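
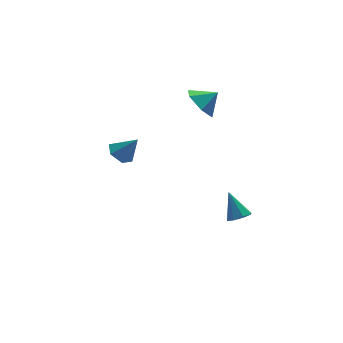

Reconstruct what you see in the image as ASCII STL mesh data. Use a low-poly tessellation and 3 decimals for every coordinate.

solid 
facet normal 0.075 -0.591 -0.803
outer loop
vertex 3.913 -0.678 -3.974
vertex 3.461 -0.279 -4.31
vertex 4.147 -0.287 -4.24
endloop
endfacet
facet normal 0.803 -0.079 0.590
outer loop
vertex 3.913 -0.678 -3.974
vertex 4.147 -0.287 -4.24
vertex 3.339 0.679 -3.01
endloop
endfacet
facet normal 0.075 -0.592 -0.802
outer loop
vertex 4.147 -0.287 -4.24
vertex 3.461 -0.279 -4.31
vertex 3.98 0.109 -4.548
endloop
endfacet
facet normal 0.852 0.494 0.172
outer loop
vertex 4.147 -0.287 -4.24
vertex 3.98 0.109 -4.548
vertex 3.339 0.679 -3.01
endloop
endfacet
facet normal 0.075 -0.592 -0.802
outer loop
vertex 3.98 0.109 -4.548
vertex 3.461 -0.279 -4.31
vertex 3.508 0.277 -4.716
endloop
endfacet
facet normal 0.385 0.906 -0.175
outer loop
vertex 3.98 0.109 -4.548
vertex 3.508 0.277 -4.716
vertex 3.339 0.679 -3.01
endloop
endfacet
facet normal 0.075 -0.592 -0.802
outer loop
vertex 3.508 0.277 -4.716
vertex 3.461 -0.279 -4.31
vertex 3.009 0.119 -4.646
endloop
endfacet
facet normal -0.324 0.913 -0.247
outer loop
vertex 3.508 0.277 -4.716
vertex 3.009 0.119 -4.646
vertex 3.339 0.679 -3.01
endloop
endfacet
facet normal 0.076 -0.592 -0.803
outer loop
vertex 3.009 0.119 -4.646
vertex 3.461 -0.279 -4.31
vertex 2.774 -0.272 -4.38
endloop
endfacet
facet normal -0.858 0.514 -0.003
outer loop
vertex 3.009 0.119 -4.646
vertex 2.774 -0.272 -4.38
vertex 3.339 0.679 -3.01
endloop
endfacet
facet normal 0.076 -0.592 -0.803
outer loop
vertex 2.774 -0.272 -4.38
vertex 3.461 -0.279 -4.31
vertex 2.942 -0.667 -4.073
endloop
endfacet
facet normal -0.907 -0.062 0.417
outer loop
vertex 2.774 -0.272 -4.38
vertex 2.942 -0.667 -4.073
vertex 3.339 0.679 -3.01
endloop
endfacet
facet normal 0.077 -0.592 -0.802
outer loop
vertex 2.942 -0.667 -4.073
vertex 3.461 -0.279 -4.31
vertex 3.413 -0.835 -3.904
endloop
endfacet
facet normal -0.442 -0.472 0.763
outer loop
vertex 2.942 -0.667 -4.073
vertex 3.413 -0.835 -3.904
vertex 3.339 0.679 -3.01
endloop
endfacet
facet normal 0.074 -0.592 -0.802
outer loop
vertex 3.413 -0.835 -3.904
vertex 3.461 -0.279 -4.31
vertex 3.913 -0.678 -3.974
endloop
endfacet
facet normal 0.268 -0.480 0.835
outer loop
vertex 3.413 -0.835 -3.904
vertex 3.913 -0.678 -3.974
vertex 3.339 0.679 -3.01
endloop
endfacet
facet normal -0.509 0.348 -0.787
outer loop
vertex -1.704 1.297 0.716
vertex -2.115 1.751 1.183
vertex -1.459 2.01 0.873
endloop
endfacet
facet normal 0.941 -0.283 -0.185
outer loop
vertex -1.704 1.297 0.716
vertex -1.459 2.01 0.873
vertex -1.405 1.269 2.277
endloop
endfacet
facet normal -0.509 0.347 -0.788
outer loop
vertex -1.459 2.01 0.873
vertex -2.115 1.751 1.183
vertex -1.871 2.464 1.339
endloop
endfacet
facet normal 0.828 0.509 0.237
outer loop
vertex -1.459 2.01 0.873
vertex -1.871 2.464 1.339
vertex -1.405 1.269 2.277
endloop
endfacet
facet normal -0.511 0.347 -0.787
outer loop
vertex -1.871 2.464 1.339
vertex -2.115 1.751 1.183
vertex -2.526 2.205 1.65
endloop
endfacet
facet normal 0.108 0.640 0.761
outer loop
vertex -1.871 2.464 1.339
vertex -2.526 2.205 1.65
vertex -1.405 1.269 2.277
endloop
endfacet
facet normal -0.510 0.348 -0.787
outer loop
vertex -2.526 2.205 1.65
vertex -2.115 1.751 1.183
vertex -2.77 1.492 1.493
endloop
endfacet
facet normal -0.500 -0.019 0.866
outer loop
vertex -2.526 2.205 1.65
vertex -2.77 1.492 1.493
vertex -1.405 1.269 2.277
endloop
endfacet
facet normal -0.510 0.347 -0.787
outer loop
vertex -2.77 1.492 1.493
vertex -2.115 1.751 1.183
vertex -2.359 1.038 1.027
endloop
endfacet
facet normal -0.387 -0.807 0.445
outer loop
vertex -2.77 1.492 1.493
vertex -2.359 1.038 1.027
vertex -1.405 1.269 2.277
endloop
endfacet
facet normal -0.511 0.347 -0.787
outer loop
vertex -2.359 1.038 1.027
vertex -2.115 1.751 1.183
vertex -1.704 1.297 0.716
endloop
endfacet
facet normal 0.333 -0.939 -0.081
outer loop
vertex -2.359 1.038 1.027
vertex -1.704 1.297 0.716
vertex -1.405 1.269 2.277
endloop
endfacet
facet normal -0.780 0.164 -0.604
outer loop
vertex 3.261 2.592 2.004
vertex 2.616 2.513 2.815
vertex 3.012 3.439 2.555
endloop
endfacet
facet normal 0.937 0.336 -0.092
outer loop
vertex 3.261 2.592 2.004
vertex 3.012 3.439 2.555
vertex 3.504 2.327 3.505
endloop
endfacet
facet normal -0.779 0.164 -0.605
outer loop
vertex 3.012 3.439 2.555
vertex 2.616 2.513 2.815
vertex 2.366 3.359 3.366
endloop
endfacet
facet normal 0.547 0.670 0.502
outer loop
vertex 3.012 3.439 2.555
vertex 2.366 3.359 3.366
vertex 3.504 2.327 3.505
endloop
endfacet
facet normal -0.780 0.163 -0.604
outer loop
vertex 2.366 3.359 3.366
vertex 2.616 2.513 2.815
vertex 1.97 2.434 3.627
endloop
endfacet
facet normal 0.093 0.233 0.968
outer loop
vertex 2.366 3.359 3.366
vertex 1.97 2.434 3.627
vertex 3.504 2.327 3.505
endloop
endfacet
facet normal -0.780 0.164 -0.604
outer loop
vertex 1.97 2.434 3.627
vertex 2.616 2.513 2.815
vertex 2.219 1.588 3.076
endloop
endfacet
facet normal 0.029 -0.539 0.842
outer loop
vertex 1.97 2.434 3.627
vertex 2.219 1.588 3.076
vertex 3.504 2.327 3.505
endloop
endfacet
facet normal -0.779 0.164 -0.605
outer loop
vertex 2.219 1.588 3.076
vertex 2.616 2.513 2.815
vertex 2.865 1.667 2.265
endloop
endfacet
facet normal 0.419 -0.873 0.249
outer loop
vertex 2.219 1.588 3.076
vertex 2.865 1.667 2.265
vertex 3.504 2.327 3.505
endloop
endfacet
facet normal -0.780 0.163 -0.604
outer loop
vertex 2.865 1.667 2.265
vertex 2.616 2.513 2.815
vertex 3.261 2.592 2.004
endloop
endfacet
facet normal 0.873 -0.435 -0.218
outer loop
vertex 2.865 1.667 2.265
vertex 3.261 2.592 2.004
vertex 3.504 2.327 3.505
endloop
endfacet

endsolid


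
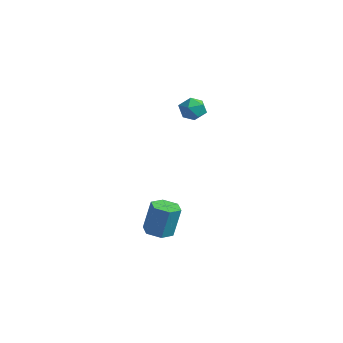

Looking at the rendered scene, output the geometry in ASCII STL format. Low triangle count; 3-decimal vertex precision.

solid 
facet normal -0.446 0.505 0.739
outer loop
vertex -4.073 1.983 4.063
vertex -3.576 1.738 4.53
vertex -3.463 2.359 4.174
endloop
endfacet
facet normal -0.536 0.836 0.115
outer loop
vertex -4.073 1.983 4.063
vertex -3.463 2.359 4.174
vertex -3.725 2.283 3.502
endloop
endfacet
facet normal -0.862 0.384 -0.330
outer loop
vertex -4.073 1.983 4.063
vertex -3.725 2.283 3.502
vertex -4.0 1.615 3.443
endloop
endfacet
facet normal -0.974 -0.227 0.020
outer loop
vertex -4.073 1.983 4.063
vertex -4.0 1.615 3.443
vertex -3.908 1.277 4.078
endloop
endfacet
facet normal -0.716 -0.153 0.682
outer loop
vertex -4.073 1.983 4.063
vertex -3.908 1.277 4.078
vertex -3.576 1.738 4.53
endloop
endfacet
facet normal 0.108 0.982 -0.153
outer loop
vertex -3.725 2.283 3.502
vertex -3.463 2.359 4.174
vertex -3.012 2.223 3.622
endloop
endfacet
facet normal 0.257 0.445 0.858
outer loop
vertex -3.463 2.359 4.174
vertex -3.576 1.738 4.53
vertex -2.92 1.885 4.257
endloop
endfacet
facet normal -0.181 -0.619 0.764
outer loop
vertex -3.576 1.738 4.53
vertex -3.908 1.277 4.078
vertex -3.195 1.217 4.198
endloop
endfacet
facet normal -0.599 -0.740 -0.307
outer loop
vertex -3.908 1.277 4.078
vertex -4.0 1.615 3.443
vertex -3.457 1.141 3.526
endloop
endfacet
facet normal -0.419 0.250 -0.873
outer loop
vertex -4.0 1.615 3.443
vertex -3.725 2.283 3.502
vertex -3.344 1.762 3.17
endloop
endfacet
facet normal 0.974 0.227 -0.020
outer loop
vertex -2.847 1.517 3.637
vertex -3.012 2.223 3.622
vertex -2.92 1.885 4.257
endloop
endfacet
facet normal 0.862 -0.384 0.330
outer loop
vertex -2.847 1.517 3.637
vertex -2.92 1.885 4.257
vertex -3.195 1.217 4.198
endloop
endfacet
facet normal 0.536 -0.836 -0.115
outer loop
vertex -2.847 1.517 3.637
vertex -3.195 1.217 4.198
vertex -3.457 1.141 3.526
endloop
endfacet
facet normal 0.446 -0.505 -0.739
outer loop
vertex -2.847 1.517 3.637
vertex -3.457 1.141 3.526
vertex -3.344 1.762 3.17
endloop
endfacet
facet normal 0.716 0.153 -0.682
outer loop
vertex -2.847 1.517 3.637
vertex -3.344 1.762 3.17
vertex -3.012 2.223 3.622
endloop
endfacet
facet normal 0.599 0.740 0.307
outer loop
vertex -2.92 1.885 4.257
vertex -3.012 2.223 3.622
vertex -3.463 2.359 4.174
endloop
endfacet
facet normal 0.419 -0.250 0.873
outer loop
vertex -3.195 1.217 4.198
vertex -2.92 1.885 4.257
vertex -3.576 1.738 4.53
endloop
endfacet
facet normal -0.108 -0.982 0.153
outer loop
vertex -3.457 1.141 3.526
vertex -3.195 1.217 4.198
vertex -3.908 1.277 4.078
endloop
endfacet
facet normal -0.257 -0.445 -0.858
outer loop
vertex -3.344 1.762 3.17
vertex -3.457 1.141 3.526
vertex -4.0 1.615 3.443
endloop
endfacet
facet normal 0.181 0.619 -0.764
outer loop
vertex -3.012 2.223 3.622
vertex -3.344 1.762 3.17
vertex -3.725 2.283 3.502
endloop
endfacet
facet normal -0.117 -0.192 -0.974
outer loop
vertex -2.252 -1.309 -2.941
vertex -2.888 -0.93 -2.939
vertex -2.251 -0.583 -3.084
endloop
endfacet
facet normal 0.993 -0.024 -0.116
outer loop
vertex -2.252 -1.309 -2.941
vertex -2.251 -0.583 -3.084
vertex -2.056 -0.989 -1.324
endloop
endfacet
facet normal 0.993 -0.024 -0.116
outer loop
vertex -2.056 -0.989 -1.324
vertex -2.251 -0.583 -3.084
vertex -2.055 -0.263 -1.467
endloop
endfacet
facet normal 0.119 0.192 0.974
outer loop
vertex -2.056 -0.989 -1.324
vertex -2.055 -0.263 -1.467
vertex -2.692 -0.61 -1.321
endloop
endfacet
facet normal -0.117 -0.192 -0.974
outer loop
vertex -2.251 -0.583 -3.084
vertex -2.888 -0.93 -2.939
vertex -2.887 -0.204 -3.082
endloop
endfacet
facet normal 0.498 0.837 -0.226
outer loop
vertex -2.251 -0.583 -3.084
vertex -2.887 -0.204 -3.082
vertex -2.055 -0.263 -1.467
endloop
endfacet
facet normal 0.498 0.837 -0.226
outer loop
vertex -2.055 -0.263 -1.467
vertex -2.887 -0.204 -3.082
vertex -2.691 0.116 -1.465
endloop
endfacet
facet normal 0.118 0.193 0.974
outer loop
vertex -2.055 -0.263 -1.467
vertex -2.691 0.116 -1.465
vertex -2.692 -0.61 -1.321
endloop
endfacet
facet normal -0.119 -0.192 -0.974
outer loop
vertex -2.887 -0.204 -3.082
vertex -2.888 -0.93 -2.939
vertex -3.524 -0.551 -2.936
endloop
endfacet
facet normal -0.495 0.862 -0.111
outer loop
vertex -2.887 -0.204 -3.082
vertex -3.524 -0.551 -2.936
vertex -2.691 0.116 -1.465
endloop
endfacet
facet normal -0.495 0.862 -0.111
outer loop
vertex -2.691 0.116 -1.465
vertex -3.524 -0.551 -2.936
vertex -3.328 -0.231 -1.319
endloop
endfacet
facet normal 0.118 0.193 0.974
outer loop
vertex -2.691 0.116 -1.465
vertex -3.328 -0.231 -1.319
vertex -2.692 -0.61 -1.321
endloop
endfacet
facet normal -0.119 -0.192 -0.974
outer loop
vertex -3.524 -0.551 -2.936
vertex -2.888 -0.93 -2.939
vertex -3.525 -1.277 -2.793
endloop
endfacet
facet normal -0.993 0.024 0.116
outer loop
vertex -3.524 -0.551 -2.936
vertex -3.525 -1.277 -2.793
vertex -3.328 -0.231 -1.319
endloop
endfacet
facet normal -0.993 0.024 0.116
outer loop
vertex -3.328 -0.231 -1.319
vertex -3.525 -1.277 -2.793
vertex -3.329 -0.957 -1.176
endloop
endfacet
facet normal 0.117 0.192 0.974
outer loop
vertex -3.328 -0.231 -1.319
vertex -3.329 -0.957 -1.176
vertex -2.692 -0.61 -1.321
endloop
endfacet
facet normal -0.118 -0.193 -0.974
outer loop
vertex -3.525 -1.277 -2.793
vertex -2.888 -0.93 -2.939
vertex -2.889 -1.656 -2.795
endloop
endfacet
facet normal -0.498 -0.837 0.226
outer loop
vertex -3.525 -1.277 -2.793
vertex -2.889 -1.656 -2.795
vertex -3.329 -0.957 -1.176
endloop
endfacet
facet normal -0.498 -0.837 0.226
outer loop
vertex -3.329 -0.957 -1.176
vertex -2.889 -1.656 -2.795
vertex -2.693 -1.336 -1.178
endloop
endfacet
facet normal 0.117 0.192 0.974
outer loop
vertex -3.329 -0.957 -1.176
vertex -2.693 -1.336 -1.178
vertex -2.692 -0.61 -1.321
endloop
endfacet
facet normal -0.118 -0.193 -0.974
outer loop
vertex -2.889 -1.656 -2.795
vertex -2.888 -0.93 -2.939
vertex -2.252 -1.309 -2.941
endloop
endfacet
facet normal 0.495 -0.862 0.111
outer loop
vertex -2.889 -1.656 -2.795
vertex -2.252 -1.309 -2.941
vertex -2.693 -1.336 -1.178
endloop
endfacet
facet normal 0.495 -0.862 0.111
outer loop
vertex -2.693 -1.336 -1.178
vertex -2.252 -1.309 -2.941
vertex -2.056 -0.989 -1.324
endloop
endfacet
facet normal 0.119 0.192 0.974
outer loop
vertex -2.693 -1.336 -1.178
vertex -2.056 -0.989 -1.324
vertex -2.692 -0.61 -1.321
endloop
endfacet

endsolid


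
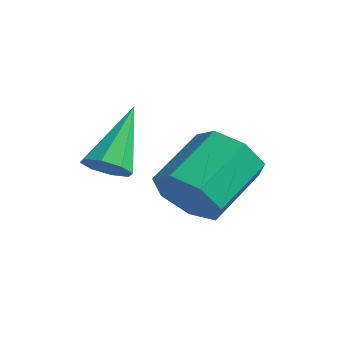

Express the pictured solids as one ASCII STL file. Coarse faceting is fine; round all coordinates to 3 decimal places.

solid 
facet normal 0.158 -0.856 -0.491
outer loop
vertex 2.82 -2.647 -0.021
vertex 2.475 -3.036 0.546
vertex 2.16 -2.731 -0.087
endloop
endfacet
facet normal 0.023 0.501 -0.865
outer loop
vertex 2.82 -2.647 -0.021
vertex 2.16 -2.731 -0.087
vertex 2.591 -1.414 0.687
endloop
endfacet
facet normal 0.023 0.501 -0.865
outer loop
vertex 2.591 -1.414 0.687
vertex 2.16 -2.731 -0.087
vertex 1.931 -1.498 0.621
endloop
endfacet
facet normal -0.158 0.856 0.492
outer loop
vertex 2.591 -1.414 0.687
vertex 1.931 -1.498 0.621
vertex 2.245 -1.804 1.254
endloop
endfacet
facet normal 0.160 -0.856 -0.492
outer loop
vertex 2.16 -2.731 -0.087
vertex 2.475 -3.036 0.546
vertex 1.737 -3.046 0.324
endloop
endfacet
facet normal -0.758 0.213 -0.617
outer loop
vertex 2.16 -2.731 -0.087
vertex 1.737 -3.046 0.324
vertex 1.931 -1.498 0.621
endloop
endfacet
facet normal -0.758 0.213 -0.617
outer loop
vertex 1.931 -1.498 0.621
vertex 1.737 -3.046 0.324
vertex 1.508 -1.813 1.032
endloop
endfacet
facet normal -0.159 0.856 0.492
outer loop
vertex 1.931 -1.498 0.621
vertex 1.508 -1.813 1.032
vertex 2.245 -1.804 1.254
endloop
endfacet
facet normal 0.159 -0.856 -0.491
outer loop
vertex 1.737 -3.046 0.324
vertex 2.475 -3.036 0.546
vertex 1.87 -3.353 0.902
endloop
endfacet
facet normal -0.967 -0.236 0.097
outer loop
vertex 1.737 -3.046 0.324
vertex 1.87 -3.353 0.902
vertex 1.508 -1.813 1.032
endloop
endfacet
facet normal -0.967 -0.235 0.096
outer loop
vertex 1.508 -1.813 1.032
vertex 1.87 -3.353 0.902
vertex 1.64 -2.12 1.61
endloop
endfacet
facet normal -0.158 0.857 0.491
outer loop
vertex 1.508 -1.813 1.032
vertex 1.64 -2.12 1.61
vertex 2.245 -1.804 1.254
endloop
endfacet
facet normal 0.159 -0.856 -0.492
outer loop
vertex 1.87 -3.353 0.902
vertex 2.475 -3.036 0.546
vertex 2.457 -3.422 1.212
endloop
endfacet
facet normal -0.448 -0.507 0.736
outer loop
vertex 1.87 -3.353 0.902
vertex 2.457 -3.422 1.212
vertex 1.64 -2.12 1.61
endloop
endfacet
facet normal -0.448 -0.506 0.737
outer loop
vertex 1.64 -2.12 1.61
vertex 2.457 -3.422 1.212
vertex 2.228 -2.189 1.92
endloop
endfacet
facet normal -0.158 0.857 0.491
outer loop
vertex 1.64 -2.12 1.61
vertex 2.228 -2.189 1.92
vertex 2.245 -1.804 1.254
endloop
endfacet
facet normal 0.158 -0.856 -0.492
outer loop
vertex 2.457 -3.422 1.212
vertex 2.475 -3.036 0.546
vertex 3.058 -3.201 1.021
endloop
endfacet
facet normal 0.407 -0.397 0.823
outer loop
vertex 2.457 -3.422 1.212
vertex 3.058 -3.201 1.021
vertex 2.228 -2.189 1.92
endloop
endfacet
facet normal 0.407 -0.397 0.823
outer loop
vertex 2.228 -2.189 1.92
vertex 3.058 -3.201 1.021
vertex 2.829 -1.968 1.729
endloop
endfacet
facet normal -0.159 0.857 0.491
outer loop
vertex 2.228 -2.189 1.92
vertex 2.829 -1.968 1.729
vertex 2.245 -1.804 1.254
endloop
endfacet
facet normal 0.159 -0.856 -0.493
outer loop
vertex 3.058 -3.201 1.021
vertex 2.475 -3.036 0.546
vertex 3.219 -2.855 0.472
endloop
endfacet
facet normal 0.957 0.012 0.288
outer loop
vertex 3.058 -3.201 1.021
vertex 3.219 -2.855 0.472
vertex 2.829 -1.968 1.729
endloop
endfacet
facet normal 0.957 0.012 0.288
outer loop
vertex 2.829 -1.968 1.729
vertex 3.219 -2.855 0.472
vertex 2.99 -1.623 1.18
endloop
endfacet
facet normal -0.159 0.856 0.491
outer loop
vertex 2.829 -1.968 1.729
vertex 2.99 -1.623 1.18
vertex 2.245 -1.804 1.254
endloop
endfacet
facet normal 0.160 -0.857 -0.491
outer loop
vertex 3.219 -2.855 0.472
vertex 2.475 -3.036 0.546
vertex 2.82 -2.647 -0.021
endloop
endfacet
facet normal 0.786 0.412 -0.462
outer loop
vertex 3.219 -2.855 0.472
vertex 2.82 -2.647 -0.021
vertex 2.99 -1.623 1.18
endloop
endfacet
facet normal 0.786 0.411 -0.462
outer loop
vertex 2.99 -1.623 1.18
vertex 2.82 -2.647 -0.021
vertex 2.591 -1.414 0.687
endloop
endfacet
facet normal -0.159 0.856 0.492
outer loop
vertex 2.99 -1.623 1.18
vertex 2.591 -1.414 0.687
vertex 2.245 -1.804 1.254
endloop
endfacet
facet normal 0.289 -0.628 -0.723
outer loop
vertex 1.059 -3.172 0.688
vertex 0.617 -3.456 0.758
vertex 0.754 -3.043 0.454
endloop
endfacet
facet normal 0.485 0.860 -0.158
outer loop
vertex 1.059 -3.172 0.688
vertex 0.754 -3.043 0.454
vertex 0.143 -2.424 1.942
endloop
endfacet
facet normal 0.289 -0.628 -0.723
outer loop
vertex 0.754 -3.043 0.454
vertex 0.617 -3.456 0.758
vertex 0.369 -3.156 0.398
endloop
endfacet
facet normal -0.192 0.875 -0.443
outer loop
vertex 0.754 -3.043 0.454
vertex 0.369 -3.156 0.398
vertex 0.143 -2.424 1.942
endloop
endfacet
facet normal 0.288 -0.629 -0.722
outer loop
vertex 0.369 -3.156 0.398
vertex 0.617 -3.456 0.758
vertex 0.129 -3.444 0.553
endloop
endfacet
facet normal -0.804 0.483 -0.347
outer loop
vertex 0.369 -3.156 0.398
vertex 0.129 -3.444 0.553
vertex 0.143 -2.424 1.942
endloop
endfacet
facet normal 0.288 -0.629 -0.722
outer loop
vertex 0.129 -3.444 0.553
vertex 0.617 -3.456 0.758
vertex 0.175 -3.739 0.828
endloop
endfacet
facet normal -0.994 -0.086 0.073
outer loop
vertex 0.129 -3.444 0.553
vertex 0.175 -3.739 0.828
vertex 0.143 -2.424 1.942
endloop
endfacet
facet normal 0.288 -0.629 -0.722
outer loop
vertex 0.175 -3.739 0.828
vertex 0.617 -3.456 0.758
vertex 0.48 -3.868 1.062
endloop
endfacet
facet normal -0.650 -0.500 0.572
outer loop
vertex 0.175 -3.739 0.828
vertex 0.48 -3.868 1.062
vertex 0.143 -2.424 1.942
endloop
endfacet
facet normal 0.289 -0.629 -0.722
outer loop
vertex 0.48 -3.868 1.062
vertex 0.617 -3.456 0.758
vertex 0.866 -3.755 1.118
endloop
endfacet
facet normal 0.027 -0.516 0.856
outer loop
vertex 0.48 -3.868 1.062
vertex 0.866 -3.755 1.118
vertex 0.143 -2.424 1.942
endloop
endfacet
facet normal 0.289 -0.629 -0.722
outer loop
vertex 0.866 -3.755 1.118
vertex 0.617 -3.456 0.758
vertex 1.106 -3.467 0.963
endloop
endfacet
facet normal 0.639 -0.123 0.760
outer loop
vertex 0.866 -3.755 1.118
vertex 1.106 -3.467 0.963
vertex 0.143 -2.424 1.942
endloop
endfacet
facet normal 0.289 -0.628 -0.723
outer loop
vertex 1.106 -3.467 0.963
vertex 0.617 -3.456 0.758
vertex 1.059 -3.172 0.688
endloop
endfacet
facet normal 0.828 0.447 0.338
outer loop
vertex 1.106 -3.467 0.963
vertex 1.059 -3.172 0.688
vertex 0.143 -2.424 1.942
endloop
endfacet

endsolid


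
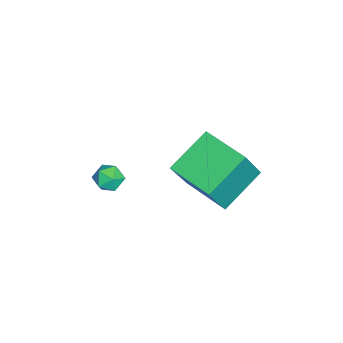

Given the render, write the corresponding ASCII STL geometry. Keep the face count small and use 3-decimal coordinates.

solid 
facet normal -0.525 0.758 0.388
outer loop
vertex 1.082 -0.661 3.169
vertex 1.434 -0.697 3.716
vertex 1.629 -0.312 3.227
endloop
endfacet
facet normal -0.484 0.813 -0.323
outer loop
vertex 1.082 -0.661 3.169
vertex 1.629 -0.312 3.227
vertex 1.495 -0.615 2.666
endloop
endfacet
facet normal -0.763 0.222 -0.607
outer loop
vertex 1.082 -0.661 3.169
vertex 1.495 -0.615 2.666
vertex 1.216 -1.187 2.808
endloop
endfacet
facet normal -0.977 -0.199 -0.073
outer loop
vertex 1.082 -0.661 3.169
vertex 1.216 -1.187 2.808
vertex 1.178 -1.237 3.457
endloop
endfacet
facet normal -0.829 0.133 0.543
outer loop
vertex 1.082 -0.661 3.169
vertex 1.178 -1.237 3.457
vertex 1.434 -0.697 3.716
endloop
endfacet
facet normal 0.207 0.839 -0.503
outer loop
vertex 1.495 -0.615 2.666
vertex 1.629 -0.312 3.227
vertex 2.102 -0.623 2.903
endloop
endfacet
facet normal 0.140 0.750 0.646
outer loop
vertex 1.629 -0.312 3.227
vertex 1.434 -0.697 3.716
vertex 2.064 -0.673 3.552
endloop
endfacet
facet normal -0.354 -0.263 0.898
outer loop
vertex 1.434 -0.697 3.716
vertex 1.178 -1.237 3.457
vertex 1.785 -1.245 3.694
endloop
endfacet
facet normal -0.592 -0.800 -0.096
outer loop
vertex 1.178 -1.237 3.457
vertex 1.216 -1.187 2.808
vertex 1.651 -1.548 3.133
endloop
endfacet
facet normal -0.246 -0.119 -0.962
outer loop
vertex 1.216 -1.187 2.808
vertex 1.495 -0.615 2.666
vertex 1.846 -1.163 2.644
endloop
endfacet
facet normal 0.977 0.199 0.073
outer loop
vertex 2.198 -1.199 3.191
vertex 2.102 -0.623 2.903
vertex 2.064 -0.673 3.552
endloop
endfacet
facet normal 0.763 -0.222 0.607
outer loop
vertex 2.198 -1.199 3.191
vertex 2.064 -0.673 3.552
vertex 1.785 -1.245 3.694
endloop
endfacet
facet normal 0.484 -0.813 0.323
outer loop
vertex 2.198 -1.199 3.191
vertex 1.785 -1.245 3.694
vertex 1.651 -1.548 3.133
endloop
endfacet
facet normal 0.525 -0.758 -0.388
outer loop
vertex 2.198 -1.199 3.191
vertex 1.651 -1.548 3.133
vertex 1.846 -1.163 2.644
endloop
endfacet
facet normal 0.829 -0.133 -0.543
outer loop
vertex 2.198 -1.199 3.191
vertex 1.846 -1.163 2.644
vertex 2.102 -0.623 2.903
endloop
endfacet
facet normal 0.592 0.800 0.096
outer loop
vertex 2.064 -0.673 3.552
vertex 2.102 -0.623 2.903
vertex 1.629 -0.312 3.227
endloop
endfacet
facet normal 0.246 0.119 0.962
outer loop
vertex 1.785 -1.245 3.694
vertex 2.064 -0.673 3.552
vertex 1.434 -0.697 3.716
endloop
endfacet
facet normal -0.207 -0.839 0.503
outer loop
vertex 1.651 -1.548 3.133
vertex 1.785 -1.245 3.694
vertex 1.178 -1.237 3.457
endloop
endfacet
facet normal -0.140 -0.750 -0.646
outer loop
vertex 1.846 -1.163 2.644
vertex 1.651 -1.548 3.133
vertex 1.216 -1.187 2.808
endloop
endfacet
facet normal 0.354 0.263 -0.898
outer loop
vertex 2.102 -0.623 2.903
vertex 1.846 -1.163 2.644
vertex 1.495 -0.615 2.666
endloop
endfacet
facet normal -0.439 0.239 -0.866
outer loop
vertex -0.494 2.945 3.458
vertex 0.677 4.508 3.296
vertex 0.867 1.82 2.457
endloop
endfacet
facet normal -0.598 -0.797 0.083
outer loop
vertex 1.763 1.332 4.224
vertex -0.494 2.945 3.458
vertex 0.867 1.82 2.457
endloop
endfacet
facet normal -0.439 0.239 -0.866
outer loop
vertex 0.867 1.82 2.457
vertex 0.677 4.508 3.296
vertex 2.039 3.384 2.295
endloop
endfacet
facet normal 0.671 -0.554 -0.493
outer loop
vertex 2.039 3.384 2.295
vertex 1.763 1.332 4.224
vertex 0.867 1.82 2.457
endloop
endfacet
facet normal -0.671 0.554 0.493
outer loop
vertex -0.494 2.945 3.458
vertex 1.573 4.02 5.063
vertex 0.677 4.508 3.296
endloop
endfacet
facet normal -0.598 -0.797 0.082
outer loop
vertex 0.401 2.456 5.225
vertex -0.494 2.945 3.458
vertex 1.763 1.332 4.224
endloop
endfacet
facet normal -0.671 0.554 0.493
outer loop
vertex 0.401 2.456 5.225
vertex 1.573 4.02 5.063
vertex -0.494 2.945 3.458
endloop
endfacet
facet normal 0.597 0.798 -0.083
outer loop
vertex 0.677 4.508 3.296
vertex 1.573 4.02 5.063
vertex 2.039 3.384 2.295
endloop
endfacet
facet normal 0.671 -0.554 -0.493
outer loop
vertex 2.934 2.895 4.062
vertex 1.763 1.332 4.224
vertex 2.039 3.384 2.295
endloop
endfacet
facet normal 0.598 0.797 -0.082
outer loop
vertex 2.039 3.384 2.295
vertex 1.573 4.02 5.063
vertex 2.934 2.895 4.062
endloop
endfacet
facet normal 0.439 -0.239 0.866
outer loop
vertex 2.934 2.895 4.062
vertex 0.401 2.456 5.225
vertex 1.763 1.332 4.224
endloop
endfacet
facet normal 0.439 -0.239 0.866
outer loop
vertex 1.573 4.02 5.063
vertex 0.401 2.456 5.225
vertex 2.934 2.895 4.062
endloop
endfacet

endsolid


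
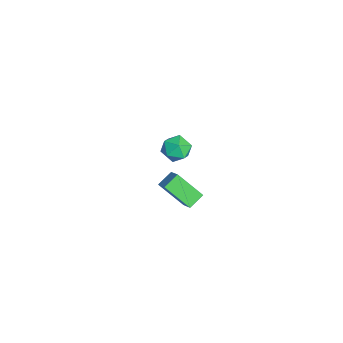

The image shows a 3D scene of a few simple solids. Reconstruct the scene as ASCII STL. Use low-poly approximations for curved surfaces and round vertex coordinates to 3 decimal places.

solid 
facet normal -0.471 -0.858 0.205
outer loop
vertex -4.828 -1.533 -0.867
vertex -4.11 -2.023 -1.267
vertex -4.085 -1.814 -0.333
endloop
endfacet
facet normal -0.630 -0.358 0.689
outer loop
vertex -4.828 -1.533 -0.867
vertex -4.085 -1.814 -0.333
vertex -4.454 -0.939 -0.216
endloop
endfacet
facet normal -0.917 0.198 0.346
outer loop
vertex -4.828 -1.533 -0.867
vertex -4.454 -0.939 -0.216
vertex -4.707 -0.607 -1.077
endloop
endfacet
facet normal -0.935 0.043 -0.351
outer loop
vertex -4.828 -1.533 -0.867
vertex -4.707 -0.607 -1.077
vertex -4.494 -1.277 -1.726
endloop
endfacet
facet normal -0.660 -0.610 -0.438
outer loop
vertex -4.828 -1.533 -0.867
vertex -4.494 -1.277 -1.726
vertex -4.11 -2.023 -1.267
endloop
endfacet
facet normal -0.021 -0.141 0.990
outer loop
vertex -4.454 -0.939 -0.216
vertex -4.085 -1.814 -0.333
vertex -3.506 -1.063 -0.214
endloop
endfacet
facet normal 0.235 -0.950 0.206
outer loop
vertex -4.085 -1.814 -0.333
vertex -4.11 -2.023 -1.267
vertex -3.293 -1.733 -0.863
endloop
endfacet
facet normal -0.070 -0.549 -0.833
outer loop
vertex -4.11 -2.023 -1.267
vertex -4.494 -1.277 -1.726
vertex -3.546 -1.401 -1.724
endloop
endfacet
facet normal -0.515 0.506 -0.692
outer loop
vertex -4.494 -1.277 -1.726
vertex -4.707 -0.607 -1.077
vertex -3.915 -0.526 -1.607
endloop
endfacet
facet normal -0.485 0.759 0.435
outer loop
vertex -4.707 -0.607 -1.077
vertex -4.454 -0.939 -0.216
vertex -3.89 -0.317 -0.673
endloop
endfacet
facet normal 0.935 -0.043 0.351
outer loop
vertex -3.172 -0.807 -1.073
vertex -3.506 -1.063 -0.214
vertex -3.293 -1.733 -0.863
endloop
endfacet
facet normal 0.917 -0.198 -0.346
outer loop
vertex -3.172 -0.807 -1.073
vertex -3.293 -1.733 -0.863
vertex -3.546 -1.401 -1.724
endloop
endfacet
facet normal 0.630 0.358 -0.689
outer loop
vertex -3.172 -0.807 -1.073
vertex -3.546 -1.401 -1.724
vertex -3.915 -0.526 -1.607
endloop
endfacet
facet normal 0.471 0.858 -0.205
outer loop
vertex -3.172 -0.807 -1.073
vertex -3.915 -0.526 -1.607
vertex -3.89 -0.317 -0.673
endloop
endfacet
facet normal 0.660 0.610 0.438
outer loop
vertex -3.172 -0.807 -1.073
vertex -3.89 -0.317 -0.673
vertex -3.506 -1.063 -0.214
endloop
endfacet
facet normal 0.515 -0.506 0.692
outer loop
vertex -3.293 -1.733 -0.863
vertex -3.506 -1.063 -0.214
vertex -4.085 -1.814 -0.333
endloop
endfacet
facet normal 0.485 -0.759 -0.435
outer loop
vertex -3.546 -1.401 -1.724
vertex -3.293 -1.733 -0.863
vertex -4.11 -2.023 -1.267
endloop
endfacet
facet normal 0.021 0.141 -0.990
outer loop
vertex -3.915 -0.526 -1.607
vertex -3.546 -1.401 -1.724
vertex -4.494 -1.277 -1.726
endloop
endfacet
facet normal -0.235 0.950 -0.206
outer loop
vertex -3.89 -0.317 -0.673
vertex -3.915 -0.526 -1.607
vertex -4.707 -0.607 -1.077
endloop
endfacet
facet normal 0.070 0.549 0.833
outer loop
vertex -3.506 -1.063 -0.214
vertex -3.89 -0.317 -0.673
vertex -4.454 -0.939 -0.216
endloop
endfacet
facet normal -0.784 -0.236 -0.575
outer loop
vertex 2.043 -1.954 3.024
vertex 2.607 -0.711 1.745
vertex 2.586 -2.663 2.574
endloop
endfacet
facet normal -0.302 -0.665 0.683
outer loop
vertex 3.433 -2.409 3.195
vertex 2.043 -1.954 3.024
vertex 2.586 -2.663 2.574
endloop
endfacet
facet normal -0.784 -0.236 -0.574
outer loop
vertex 2.586 -2.663 2.574
vertex 2.607 -0.711 1.745
vertex 3.15 -1.421 1.295
endloop
endfacet
facet normal 0.543 -0.710 -0.450
outer loop
vertex 3.15 -1.421 1.295
vertex 3.433 -2.409 3.195
vertex 2.586 -2.663 2.574
endloop
endfacet
facet normal -0.543 0.709 0.450
outer loop
vertex 2.043 -1.954 3.024
vertex 3.454 -0.457 2.366
vertex 2.607 -0.711 1.745
endloop
endfacet
facet normal -0.302 -0.664 0.684
outer loop
vertex 2.89 -1.699 3.645
vertex 2.043 -1.954 3.024
vertex 3.433 -2.409 3.195
endloop
endfacet
facet normal -0.543 0.709 0.449
outer loop
vertex 2.89 -1.699 3.645
vertex 3.454 -0.457 2.366
vertex 2.043 -1.954 3.024
endloop
endfacet
facet normal 0.302 0.664 -0.684
outer loop
vertex 2.607 -0.711 1.745
vertex 3.454 -0.457 2.366
vertex 3.15 -1.421 1.295
endloop
endfacet
facet normal 0.543 -0.709 -0.450
outer loop
vertex 3.997 -1.166 1.916
vertex 3.433 -2.409 3.195
vertex 3.15 -1.421 1.295
endloop
endfacet
facet normal 0.301 0.665 -0.684
outer loop
vertex 3.15 -1.421 1.295
vertex 3.454 -0.457 2.366
vertex 3.997 -1.166 1.916
endloop
endfacet
facet normal 0.784 0.235 0.574
outer loop
vertex 3.997 -1.166 1.916
vertex 2.89 -1.699 3.645
vertex 3.433 -2.409 3.195
endloop
endfacet
facet normal 0.784 0.236 0.575
outer loop
vertex 3.454 -0.457 2.366
vertex 2.89 -1.699 3.645
vertex 3.997 -1.166 1.916
endloop
endfacet

endsolid


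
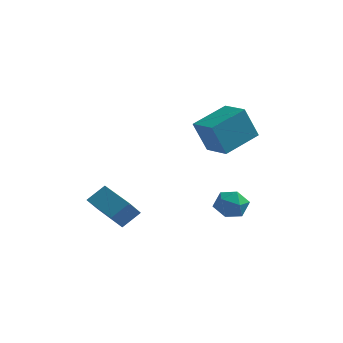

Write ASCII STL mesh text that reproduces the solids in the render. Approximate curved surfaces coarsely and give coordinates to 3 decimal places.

solid 
facet normal -0.276 -0.188 0.943
outer loop
vertex 2.175 1.554 -0.785
vertex 2.593 0.695 -0.834
vertex 3.094 1.453 -0.536
endloop
endfacet
facet normal -0.172 0.511 0.842
outer loop
vertex 2.175 1.554 -0.785
vertex 3.094 1.453 -0.536
vertex 2.818 2.211 -1.052
endloop
endfacet
facet normal -0.609 0.726 0.320
outer loop
vertex 2.175 1.554 -0.785
vertex 2.818 2.211 -1.052
vertex 2.147 1.92 -1.668
endloop
endfacet
facet normal -0.982 0.161 0.098
outer loop
vertex 2.175 1.554 -0.785
vertex 2.147 1.92 -1.668
vertex 2.007 0.983 -1.534
endloop
endfacet
facet normal -0.776 -0.405 0.483
outer loop
vertex 2.175 1.554 -0.785
vertex 2.007 0.983 -1.534
vertex 2.593 0.695 -0.834
endloop
endfacet
facet normal 0.500 0.604 0.621
outer loop
vertex 2.818 2.211 -1.052
vertex 3.094 1.453 -0.536
vertex 3.633 1.757 -1.266
endloop
endfacet
facet normal 0.332 -0.527 0.782
outer loop
vertex 3.094 1.453 -0.536
vertex 2.593 0.695 -0.834
vertex 3.493 0.82 -1.132
endloop
endfacet
facet normal -0.478 -0.877 0.039
outer loop
vertex 2.593 0.695 -0.834
vertex 2.007 0.983 -1.534
vertex 2.822 0.529 -1.748
endloop
endfacet
facet normal -0.811 0.038 -0.583
outer loop
vertex 2.007 0.983 -1.534
vertex 2.147 1.92 -1.668
vertex 2.546 1.287 -2.264
endloop
endfacet
facet normal -0.207 0.952 -0.225
outer loop
vertex 2.147 1.92 -1.668
vertex 2.818 2.211 -1.052
vertex 3.047 2.045 -1.966
endloop
endfacet
facet normal 0.982 -0.161 -0.098
outer loop
vertex 3.465 1.186 -2.015
vertex 3.633 1.757 -1.266
vertex 3.493 0.82 -1.132
endloop
endfacet
facet normal 0.609 -0.726 -0.320
outer loop
vertex 3.465 1.186 -2.015
vertex 3.493 0.82 -1.132
vertex 2.822 0.529 -1.748
endloop
endfacet
facet normal 0.172 -0.511 -0.842
outer loop
vertex 3.465 1.186 -2.015
vertex 2.822 0.529 -1.748
vertex 2.546 1.287 -2.264
endloop
endfacet
facet normal 0.276 0.188 -0.943
outer loop
vertex 3.465 1.186 -2.015
vertex 2.546 1.287 -2.264
vertex 3.047 2.045 -1.966
endloop
endfacet
facet normal 0.776 0.405 -0.483
outer loop
vertex 3.465 1.186 -2.015
vertex 3.047 2.045 -1.966
vertex 3.633 1.757 -1.266
endloop
endfacet
facet normal 0.811 -0.038 0.583
outer loop
vertex 3.493 0.82 -1.132
vertex 3.633 1.757 -1.266
vertex 3.094 1.453 -0.536
endloop
endfacet
facet normal 0.207 -0.952 0.225
outer loop
vertex 2.822 0.529 -1.748
vertex 3.493 0.82 -1.132
vertex 2.593 0.695 -0.834
endloop
endfacet
facet normal -0.500 -0.604 -0.621
outer loop
vertex 2.546 1.287 -2.264
vertex 2.822 0.529 -1.748
vertex 2.007 0.983 -1.534
endloop
endfacet
facet normal -0.332 0.527 -0.782
outer loop
vertex 3.047 2.045 -1.966
vertex 2.546 1.287 -2.264
vertex 2.147 1.92 -1.668
endloop
endfacet
facet normal 0.478 0.877 -0.039
outer loop
vertex 3.633 1.757 -1.266
vertex 3.047 2.045 -1.966
vertex 2.818 2.211 -1.052
endloop
endfacet
facet normal -0.841 0.505 0.194
outer loop
vertex -2.463 -1.67 0.117
vertex -2.233 -0.957 -0.742
vertex -3.081 -2.401 -0.656
endloop
endfacet
facet normal -0.203 -0.626 0.753
outer loop
vertex -1.247 -3.503 -1.078
vertex -2.463 -1.67 0.117
vertex -3.081 -2.401 -0.656
endloop
endfacet
facet normal -0.841 0.505 0.193
outer loop
vertex -3.081 -2.401 -0.656
vertex -2.233 -0.957 -0.742
vertex -2.85 -1.688 -1.515
endloop
endfacet
facet normal -0.502 -0.594 -0.628
outer loop
vertex -2.85 -1.688 -1.515
vertex -1.247 -3.503 -1.078
vertex -3.081 -2.401 -0.656
endloop
endfacet
facet normal 0.502 0.595 0.628
outer loop
vertex -2.463 -1.67 0.117
vertex -0.399 -2.059 -1.164
vertex -2.233 -0.957 -0.742
endloop
endfacet
facet normal -0.203 -0.626 0.753
outer loop
vertex -0.63 -2.772 -0.305
vertex -2.463 -1.67 0.117
vertex -1.247 -3.503 -1.078
endloop
endfacet
facet normal 0.502 0.594 0.628
outer loop
vertex -0.63 -2.772 -0.305
vertex -0.399 -2.059 -1.164
vertex -2.463 -1.67 0.117
endloop
endfacet
facet normal 0.203 0.626 -0.753
outer loop
vertex -2.233 -0.957 -0.742
vertex -0.399 -2.059 -1.164
vertex -2.85 -1.688 -1.515
endloop
endfacet
facet normal -0.502 -0.595 -0.628
outer loop
vertex -1.017 -2.79 -1.937
vertex -1.247 -3.503 -1.078
vertex -2.85 -1.688 -1.515
endloop
endfacet
facet normal 0.203 0.625 -0.753
outer loop
vertex -2.85 -1.688 -1.515
vertex -0.399 -2.059 -1.164
vertex -1.017 -2.79 -1.937
endloop
endfacet
facet normal 0.841 -0.505 -0.194
outer loop
vertex -1.017 -2.79 -1.937
vertex -0.63 -2.772 -0.305
vertex -1.247 -3.503 -1.078
endloop
endfacet
facet normal 0.841 -0.506 -0.194
outer loop
vertex -0.399 -2.059 -1.164
vertex -0.63 -2.772 -0.305
vertex -1.017 -2.79 -1.937
endloop
endfacet
facet normal -0.850 0.508 -0.135
outer loop
vertex 0.382 2.288 3.278
vertex 1.346 4.107 4.054
vertex 0.95 2.757 1.472
endloop
endfacet
facet normal -0.438 -0.827 -0.353
outer loop
vertex 2.294 1.953 1.686
vertex 0.382 2.288 3.278
vertex 0.95 2.757 1.472
endloop
endfacet
facet normal -0.850 0.508 -0.135
outer loop
vertex 0.95 2.757 1.472
vertex 1.346 4.107 4.054
vertex 1.914 4.576 2.248
endloop
endfacet
facet normal 0.291 0.241 -0.926
outer loop
vertex 1.914 4.576 2.248
vertex 2.294 1.953 1.686
vertex 0.95 2.757 1.472
endloop
endfacet
facet normal -0.291 -0.241 0.926
outer loop
vertex 0.382 2.288 3.278
vertex 2.69 3.303 4.268
vertex 1.346 4.107 4.054
endloop
endfacet
facet normal -0.438 -0.827 -0.353
outer loop
vertex 1.726 1.484 3.492
vertex 0.382 2.288 3.278
vertex 2.294 1.953 1.686
endloop
endfacet
facet normal -0.291 -0.241 0.926
outer loop
vertex 1.726 1.484 3.492
vertex 2.69 3.303 4.268
vertex 0.382 2.288 3.278
endloop
endfacet
facet normal 0.438 0.827 0.353
outer loop
vertex 1.346 4.107 4.054
vertex 2.69 3.303 4.268
vertex 1.914 4.576 2.248
endloop
endfacet
facet normal 0.291 0.241 -0.926
outer loop
vertex 3.258 3.772 2.462
vertex 2.294 1.953 1.686
vertex 1.914 4.576 2.248
endloop
endfacet
facet normal 0.438 0.827 0.353
outer loop
vertex 1.914 4.576 2.248
vertex 2.69 3.303 4.268
vertex 3.258 3.772 2.462
endloop
endfacet
facet normal 0.850 -0.508 0.135
outer loop
vertex 3.258 3.772 2.462
vertex 1.726 1.484 3.492
vertex 2.294 1.953 1.686
endloop
endfacet
facet normal 0.850 -0.508 0.135
outer loop
vertex 2.69 3.303 4.268
vertex 1.726 1.484 3.492
vertex 3.258 3.772 2.462
endloop
endfacet

endsolid


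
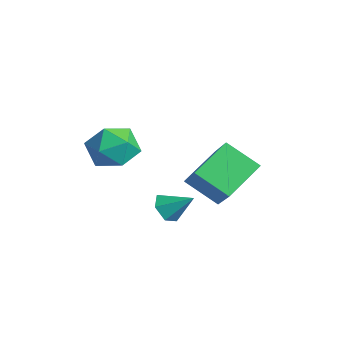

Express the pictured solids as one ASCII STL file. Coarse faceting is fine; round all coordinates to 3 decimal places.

solid 
facet normal -0.610 -0.557 0.563
outer loop
vertex -2.545 1.49 3.351
vertex -3.957 1.71 2.039
vertex -1.903 -0.196 2.378
endloop
endfacet
facet normal 0.728 -0.113 0.676
outer loop
vertex -0.823 0.79 1.381
vertex -2.545 1.49 3.351
vertex -1.903 -0.196 2.378
endloop
endfacet
facet normal -0.610 -0.558 0.563
outer loop
vertex -1.903 -0.196 2.378
vertex -3.957 1.71 2.039
vertex -3.315 0.024 1.065
endloop
endfacet
facet normal 0.313 -0.823 -0.475
outer loop
vertex -3.315 0.024 1.065
vertex -0.823 0.79 1.381
vertex -1.903 -0.196 2.378
endloop
endfacet
facet normal -0.313 0.823 0.475
outer loop
vertex -2.545 1.49 3.351
vertex -2.877 2.696 1.042
vertex -3.957 1.71 2.039
endloop
endfacet
facet normal 0.728 -0.114 0.676
outer loop
vertex -1.465 2.476 2.355
vertex -2.545 1.49 3.351
vertex -0.823 0.79 1.381
endloop
endfacet
facet normal -0.313 0.823 0.475
outer loop
vertex -1.465 2.476 2.355
vertex -2.877 2.696 1.042
vertex -2.545 1.49 3.351
endloop
endfacet
facet normal -0.728 0.113 -0.676
outer loop
vertex -3.957 1.71 2.039
vertex -2.877 2.696 1.042
vertex -3.315 0.024 1.065
endloop
endfacet
facet normal 0.313 -0.823 -0.475
outer loop
vertex -2.235 1.01 0.069
vertex -0.823 0.79 1.381
vertex -3.315 0.024 1.065
endloop
endfacet
facet normal -0.728 0.113 -0.677
outer loop
vertex -3.315 0.024 1.065
vertex -2.877 2.696 1.042
vertex -2.235 1.01 0.069
endloop
endfacet
facet normal 0.610 0.558 -0.563
outer loop
vertex -2.235 1.01 0.069
vertex -1.465 2.476 2.355
vertex -0.823 0.79 1.381
endloop
endfacet
facet normal 0.610 0.557 -0.563
outer loop
vertex -2.877 2.696 1.042
vertex -1.465 2.476 2.355
vertex -2.235 1.01 0.069
endloop
endfacet
facet normal -0.572 -0.575 -0.585
outer loop
vertex -1.03 -1.863 0.615
vertex -1.641 -1.504 0.859
vertex -1.275 -1.253 0.255
endloop
endfacet
facet normal 0.925 0.171 -0.339
outer loop
vertex -1.03 -1.863 0.615
vertex -1.275 -1.253 0.255
vertex -0.859 -0.716 1.661
endloop
endfacet
facet normal -0.571 -0.576 -0.585
outer loop
vertex -1.275 -1.253 0.255
vertex -1.641 -1.504 0.859
vertex -1.886 -0.894 0.498
endloop
endfacet
facet normal 0.330 0.845 -0.420
outer loop
vertex -1.275 -1.253 0.255
vertex -1.886 -0.894 0.498
vertex -0.859 -0.716 1.661
endloop
endfacet
facet normal -0.571 -0.576 -0.585
outer loop
vertex -1.886 -0.894 0.498
vertex -1.641 -1.504 0.859
vertex -2.253 -1.145 1.103
endloop
endfacet
facet normal -0.351 0.921 0.169
outer loop
vertex -1.886 -0.894 0.498
vertex -2.253 -1.145 1.103
vertex -0.859 -0.716 1.661
endloop
endfacet
facet normal -0.571 -0.575 -0.586
outer loop
vertex -2.253 -1.145 1.103
vertex -1.641 -1.504 0.859
vertex -2.008 -1.755 1.463
endloop
endfacet
facet normal -0.435 0.321 0.841
outer loop
vertex -2.253 -1.145 1.103
vertex -2.008 -1.755 1.463
vertex -0.859 -0.716 1.661
endloop
endfacet
facet normal -0.571 -0.575 -0.586
outer loop
vertex -2.008 -1.755 1.463
vertex -1.641 -1.504 0.859
vertex -1.396 -2.114 1.219
endloop
endfacet
facet normal 0.160 -0.353 0.922
outer loop
vertex -2.008 -1.755 1.463
vertex -1.396 -2.114 1.219
vertex -0.859 -0.716 1.661
endloop
endfacet
facet normal -0.572 -0.575 -0.585
outer loop
vertex -1.396 -2.114 1.219
vertex -1.641 -1.504 0.859
vertex -1.03 -1.863 0.615
endloop
endfacet
facet normal 0.841 -0.428 0.332
outer loop
vertex -1.396 -2.114 1.219
vertex -1.03 -1.863 0.615
vertex -0.859 -0.716 1.661
endloop
endfacet
facet normal -0.469 0.197 0.861
outer loop
vertex -3.81 -2.075 4.344
vertex -4.665 -2.848 4.055
vertex -3.71 -3.217 4.66
endloop
endfacet
facet normal 0.236 0.278 0.931
outer loop
vertex -3.81 -2.075 4.344
vertex -3.71 -3.217 4.66
vertex -2.764 -2.63 4.245
endloop
endfacet
facet normal 0.450 0.767 0.458
outer loop
vertex -3.81 -2.075 4.344
vertex -2.764 -2.63 4.245
vertex -3.133 -1.899 3.384
endloop
endfacet
facet normal -0.123 0.988 0.094
outer loop
vertex -3.81 -2.075 4.344
vertex -3.133 -1.899 3.384
vertex -4.308 -2.034 3.266
endloop
endfacet
facet normal -0.691 0.636 0.343
outer loop
vertex -3.81 -2.075 4.344
vertex -4.308 -2.034 3.266
vertex -4.665 -2.848 4.055
endloop
endfacet
facet normal 0.547 -0.342 0.764
outer loop
vertex -2.764 -2.63 4.245
vertex -3.71 -3.217 4.66
vertex -2.972 -3.746 3.894
endloop
endfacet
facet normal -0.595 -0.474 0.650
outer loop
vertex -3.71 -3.217 4.66
vertex -4.665 -2.848 4.055
vertex -4.147 -3.881 3.776
endloop
endfacet
facet normal -0.953 0.237 -0.187
outer loop
vertex -4.665 -2.848 4.055
vertex -4.308 -2.034 3.266
vertex -4.516 -3.15 2.915
endloop
endfacet
facet normal -0.034 0.807 -0.590
outer loop
vertex -4.308 -2.034 3.266
vertex -3.133 -1.899 3.384
vertex -3.57 -2.563 2.5
endloop
endfacet
facet normal 0.894 0.449 -0.002
outer loop
vertex -3.133 -1.899 3.384
vertex -2.764 -2.63 4.245
vertex -2.615 -2.932 3.105
endloop
endfacet
facet normal 0.123 -0.988 -0.094
outer loop
vertex -3.47 -3.705 2.816
vertex -2.972 -3.746 3.894
vertex -4.147 -3.881 3.776
endloop
endfacet
facet normal -0.450 -0.767 -0.458
outer loop
vertex -3.47 -3.705 2.816
vertex -4.147 -3.881 3.776
vertex -4.516 -3.15 2.915
endloop
endfacet
facet normal -0.236 -0.278 -0.931
outer loop
vertex -3.47 -3.705 2.816
vertex -4.516 -3.15 2.915
vertex -3.57 -2.563 2.5
endloop
endfacet
facet normal 0.469 -0.197 -0.861
outer loop
vertex -3.47 -3.705 2.816
vertex -3.57 -2.563 2.5
vertex -2.615 -2.932 3.105
endloop
endfacet
facet normal 0.691 -0.636 -0.343
outer loop
vertex -3.47 -3.705 2.816
vertex -2.615 -2.932 3.105
vertex -2.972 -3.746 3.894
endloop
endfacet
facet normal 0.034 -0.807 0.590
outer loop
vertex -4.147 -3.881 3.776
vertex -2.972 -3.746 3.894
vertex -3.71 -3.217 4.66
endloop
endfacet
facet normal -0.894 -0.449 0.002
outer loop
vertex -4.516 -3.15 2.915
vertex -4.147 -3.881 3.776
vertex -4.665 -2.848 4.055
endloop
endfacet
facet normal -0.547 0.342 -0.764
outer loop
vertex -3.57 -2.563 2.5
vertex -4.516 -3.15 2.915
vertex -4.308 -2.034 3.266
endloop
endfacet
facet normal 0.595 0.474 -0.650
outer loop
vertex -2.615 -2.932 3.105
vertex -3.57 -2.563 2.5
vertex -3.133 -1.899 3.384
endloop
endfacet
facet normal 0.953 -0.237 0.187
outer loop
vertex -2.972 -3.746 3.894
vertex -2.615 -2.932 3.105
vertex -2.764 -2.63 4.245
endloop
endfacet

endsolid


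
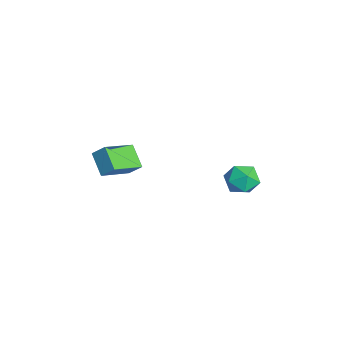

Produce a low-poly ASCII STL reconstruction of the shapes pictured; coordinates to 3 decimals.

solid 
facet normal -0.623 0.206 0.755
outer loop
vertex -4.102 3.499 0.542
vertex -3.553 3.113 1.1
vertex -3.476 3.966 0.931
endloop
endfacet
facet normal -0.672 0.700 0.242
outer loop
vertex -4.102 3.499 0.542
vertex -3.476 3.966 0.931
vertex -3.651 4.09 0.085
endloop
endfacet
facet normal -0.854 0.370 -0.364
outer loop
vertex -4.102 3.499 0.542
vertex -3.651 4.09 0.085
vertex -3.837 3.314 -0.268
endloop
endfacet
facet normal -0.918 -0.327 -0.226
outer loop
vertex -4.102 3.499 0.542
vertex -3.837 3.314 -0.268
vertex -3.776 2.71 0.359
endloop
endfacet
facet normal -0.774 -0.428 0.466
outer loop
vertex -4.102 3.499 0.542
vertex -3.776 2.71 0.359
vertex -3.553 3.113 1.1
endloop
endfacet
facet normal -0.026 0.988 0.150
outer loop
vertex -3.651 4.09 0.085
vertex -3.476 3.966 0.931
vertex -2.824 4.07 0.361
endloop
endfacet
facet normal 0.054 0.189 0.980
outer loop
vertex -3.476 3.966 0.931
vertex -3.553 3.113 1.1
vertex -2.763 3.466 0.988
endloop
endfacet
facet normal -0.191 -0.837 0.513
outer loop
vertex -3.553 3.113 1.1
vertex -3.776 2.71 0.359
vertex -2.949 2.69 0.635
endloop
endfacet
facet normal -0.423 -0.673 -0.607
outer loop
vertex -3.776 2.71 0.359
vertex -3.837 3.314 -0.268
vertex -3.124 2.814 -0.211
endloop
endfacet
facet normal -0.321 0.455 -0.831
outer loop
vertex -3.837 3.314 -0.268
vertex -3.651 4.09 0.085
vertex -3.047 3.667 -0.38
endloop
endfacet
facet normal 0.918 0.327 0.226
outer loop
vertex -2.498 3.281 0.178
vertex -2.824 4.07 0.361
vertex -2.763 3.466 0.988
endloop
endfacet
facet normal 0.854 -0.370 0.364
outer loop
vertex -2.498 3.281 0.178
vertex -2.763 3.466 0.988
vertex -2.949 2.69 0.635
endloop
endfacet
facet normal 0.672 -0.700 -0.242
outer loop
vertex -2.498 3.281 0.178
vertex -2.949 2.69 0.635
vertex -3.124 2.814 -0.211
endloop
endfacet
facet normal 0.623 -0.206 -0.755
outer loop
vertex -2.498 3.281 0.178
vertex -3.124 2.814 -0.211
vertex -3.047 3.667 -0.38
endloop
endfacet
facet normal 0.774 0.428 -0.466
outer loop
vertex -2.498 3.281 0.178
vertex -3.047 3.667 -0.38
vertex -2.824 4.07 0.361
endloop
endfacet
facet normal 0.423 0.673 0.607
outer loop
vertex -2.763 3.466 0.988
vertex -2.824 4.07 0.361
vertex -3.476 3.966 0.931
endloop
endfacet
facet normal 0.321 -0.455 0.831
outer loop
vertex -2.949 2.69 0.635
vertex -2.763 3.466 0.988
vertex -3.553 3.113 1.1
endloop
endfacet
facet normal 0.026 -0.988 -0.150
outer loop
vertex -3.124 2.814 -0.211
vertex -2.949 2.69 0.635
vertex -3.776 2.71 0.359
endloop
endfacet
facet normal -0.054 -0.189 -0.980
outer loop
vertex -3.047 3.667 -0.38
vertex -3.124 2.814 -0.211
vertex -3.837 3.314 -0.268
endloop
endfacet
facet normal 0.191 0.837 -0.513
outer loop
vertex -2.824 4.07 0.361
vertex -3.047 3.667 -0.38
vertex -3.651 4.09 0.085
endloop
endfacet
facet normal -0.803 -0.130 0.581
outer loop
vertex -3.53 -2.527 3.573
vertex -4.27 -1.163 2.855
vertex -3.87 -3.016 2.994
endloop
endfacet
facet normal 0.433 -0.798 0.420
outer loop
vertex -2.89 -2.857 2.285
vertex -3.53 -2.527 3.573
vertex -3.87 -3.016 2.994
endloop
endfacet
facet normal -0.803 -0.130 0.582
outer loop
vertex -3.87 -3.016 2.994
vertex -4.27 -1.163 2.855
vertex -4.61 -1.651 2.277
endloop
endfacet
facet normal -0.409 -0.588 -0.698
outer loop
vertex -4.61 -1.651 2.277
vertex -2.89 -2.857 2.285
vertex -3.87 -3.016 2.994
endloop
endfacet
facet normal 0.409 0.589 0.697
outer loop
vertex -3.53 -2.527 3.573
vertex -3.29 -1.004 2.146
vertex -4.27 -1.163 2.855
endloop
endfacet
facet normal 0.433 -0.798 0.419
outer loop
vertex -2.55 -2.369 2.863
vertex -3.53 -2.527 3.573
vertex -2.89 -2.857 2.285
endloop
endfacet
facet normal 0.410 0.588 0.697
outer loop
vertex -2.55 -2.369 2.863
vertex -3.29 -1.004 2.146
vertex -3.53 -2.527 3.573
endloop
endfacet
facet normal -0.433 0.798 -0.419
outer loop
vertex -4.27 -1.163 2.855
vertex -3.29 -1.004 2.146
vertex -4.61 -1.651 2.277
endloop
endfacet
facet normal -0.410 -0.589 -0.697
outer loop
vertex -3.63 -1.493 1.567
vertex -2.89 -2.857 2.285
vertex -4.61 -1.651 2.277
endloop
endfacet
facet normal -0.433 0.798 -0.420
outer loop
vertex -4.61 -1.651 2.277
vertex -3.29 -1.004 2.146
vertex -3.63 -1.493 1.567
endloop
endfacet
facet normal 0.803 0.129 -0.582
outer loop
vertex -3.63 -1.493 1.567
vertex -2.55 -2.369 2.863
vertex -2.89 -2.857 2.285
endloop
endfacet
facet normal 0.803 0.130 -0.581
outer loop
vertex -3.29 -1.004 2.146
vertex -2.55 -2.369 2.863
vertex -3.63 -1.493 1.567
endloop
endfacet

endsolid


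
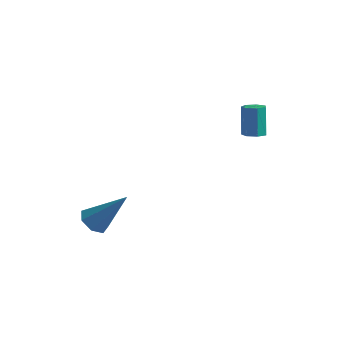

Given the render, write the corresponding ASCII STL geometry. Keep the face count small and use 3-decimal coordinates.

solid 
facet normal 0.195 -0.380 -0.904
outer loop
vertex 0.969 2.082 1.396
vertex 0.44 2.065 1.289
vertex 0.79 2.466 1.196
endloop
endfacet
facet normal 0.904 0.428 0.013
outer loop
vertex 0.969 2.082 1.396
vertex 0.79 2.466 1.196
vertex 0.689 2.632 2.697
endloop
endfacet
facet normal 0.903 0.429 0.013
outer loop
vertex 0.689 2.632 2.697
vertex 0.79 2.466 1.196
vertex 0.51 3.015 2.497
endloop
endfacet
facet normal -0.193 0.382 0.904
outer loop
vertex 0.689 2.632 2.697
vertex 0.51 3.015 2.497
vertex 0.16 2.615 2.591
endloop
endfacet
facet normal 0.195 -0.380 -0.904
outer loop
vertex 0.79 2.466 1.196
vertex 0.44 2.065 1.289
vertex 0.347 2.548 1.066
endloop
endfacet
facet normal 0.264 0.908 -0.326
outer loop
vertex 0.79 2.466 1.196
vertex 0.347 2.548 1.066
vertex 0.51 3.015 2.497
endloop
endfacet
facet normal 0.264 0.908 -0.326
outer loop
vertex 0.51 3.015 2.497
vertex 0.347 2.548 1.066
vertex 0.067 3.097 2.367
endloop
endfacet
facet normal -0.194 0.382 0.903
outer loop
vertex 0.51 3.015 2.497
vertex 0.067 3.097 2.367
vertex 0.16 2.615 2.591
endloop
endfacet
facet normal 0.195 -0.380 -0.904
outer loop
vertex 0.347 2.548 1.066
vertex 0.44 2.065 1.289
vertex -0.026 2.266 1.104
endloop
endfacet
facet normal -0.574 0.703 -0.420
outer loop
vertex 0.347 2.548 1.066
vertex -0.026 2.266 1.104
vertex 0.067 3.097 2.367
endloop
endfacet
facet normal -0.573 0.703 -0.421
outer loop
vertex 0.067 3.097 2.367
vertex -0.026 2.266 1.104
vertex -0.306 2.816 2.405
endloop
endfacet
facet normal -0.196 0.382 0.903
outer loop
vertex 0.067 3.097 2.367
vertex -0.306 2.816 2.405
vertex 0.16 2.615 2.591
endloop
endfacet
facet normal 0.194 -0.382 -0.904
outer loop
vertex -0.026 2.266 1.104
vertex 0.44 2.065 1.289
vertex -0.048 1.834 1.282
endloop
endfacet
facet normal -0.980 -0.032 -0.198
outer loop
vertex -0.026 2.266 1.104
vertex -0.048 1.834 1.282
vertex -0.306 2.816 2.405
endloop
endfacet
facet normal -0.980 -0.031 -0.198
outer loop
vertex -0.306 2.816 2.405
vertex -0.048 1.834 1.282
vertex -0.328 2.383 2.583
endloop
endfacet
facet normal -0.196 0.381 0.903
outer loop
vertex -0.306 2.816 2.405
vertex -0.328 2.383 2.583
vertex 0.16 2.615 2.591
endloop
endfacet
facet normal 0.194 -0.383 -0.903
outer loop
vertex -0.048 1.834 1.282
vertex 0.44 2.065 1.289
vertex 0.298 1.575 1.466
endloop
endfacet
facet normal -0.648 -0.742 0.174
outer loop
vertex -0.048 1.834 1.282
vertex 0.298 1.575 1.466
vertex -0.328 2.383 2.583
endloop
endfacet
facet normal -0.648 -0.742 0.174
outer loop
vertex -0.328 2.383 2.583
vertex 0.298 1.575 1.466
vertex 0.017 2.125 2.767
endloop
endfacet
facet normal -0.196 0.382 0.903
outer loop
vertex -0.328 2.383 2.583
vertex 0.017 2.125 2.767
vertex 0.16 2.615 2.591
endloop
endfacet
facet normal 0.194 -0.383 -0.903
outer loop
vertex 0.298 1.575 1.466
vertex 0.44 2.065 1.289
vertex 0.75 1.686 1.516
endloop
endfacet
facet normal 0.173 -0.893 0.415
outer loop
vertex 0.298 1.575 1.466
vertex 0.75 1.686 1.516
vertex 0.017 2.125 2.767
endloop
endfacet
facet normal 0.171 -0.894 0.414
outer loop
vertex 0.017 2.125 2.767
vertex 0.75 1.686 1.516
vertex 0.47 2.235 2.818
endloop
endfacet
facet normal -0.194 0.381 0.904
outer loop
vertex 0.017 2.125 2.767
vertex 0.47 2.235 2.818
vertex 0.16 2.615 2.591
endloop
endfacet
facet normal 0.195 -0.382 -0.904
outer loop
vertex 0.75 1.686 1.516
vertex 0.44 2.065 1.289
vertex 0.969 2.082 1.396
endloop
endfacet
facet normal 0.862 -0.373 0.343
outer loop
vertex 0.75 1.686 1.516
vertex 0.969 2.082 1.396
vertex 0.47 2.235 2.818
endloop
endfacet
facet normal 0.863 -0.372 0.343
outer loop
vertex 0.47 2.235 2.818
vertex 0.969 2.082 1.396
vertex 0.689 2.632 2.697
endloop
endfacet
facet normal -0.193 0.382 0.904
outer loop
vertex 0.47 2.235 2.818
vertex 0.689 2.632 2.697
vertex 0.16 2.615 2.591
endloop
endfacet
facet normal -0.602 -0.207 -0.771
outer loop
vertex -3.818 -3.433 -2.57
vertex -4.382 -3.146 -2.207
vertex -3.916 -2.814 -2.66
endloop
endfacet
facet normal 0.925 0.093 -0.370
outer loop
vertex -3.818 -3.433 -2.57
vertex -3.916 -2.814 -2.66
vertex -3.078 -2.694 -0.533
endloop
endfacet
facet normal -0.601 -0.209 -0.771
outer loop
vertex -3.916 -2.814 -2.66
vertex -4.382 -3.146 -2.207
vertex -4.366 -2.445 -2.409
endloop
endfacet
facet normal 0.525 0.813 -0.253
outer loop
vertex -3.916 -2.814 -2.66
vertex -4.366 -2.445 -2.409
vertex -3.078 -2.694 -0.533
endloop
endfacet
facet normal -0.601 -0.209 -0.771
outer loop
vertex -4.366 -2.445 -2.409
vertex -4.382 -3.146 -2.207
vertex -4.828 -2.604 -2.006
endloop
endfacet
facet normal -0.138 0.965 0.223
outer loop
vertex -4.366 -2.445 -2.409
vertex -4.828 -2.604 -2.006
vertex -3.078 -2.694 -0.533
endloop
endfacet
facet normal -0.601 -0.209 -0.771
outer loop
vertex -4.828 -2.604 -2.006
vertex -4.382 -3.146 -2.207
vertex -4.954 -3.171 -1.754
endloop
endfacet
facet normal -0.566 0.437 0.699
outer loop
vertex -4.828 -2.604 -2.006
vertex -4.954 -3.171 -1.754
vertex -3.078 -2.694 -0.533
endloop
endfacet
facet normal -0.602 -0.208 -0.771
outer loop
vertex -4.954 -3.171 -1.754
vertex -4.382 -3.146 -2.207
vertex -4.65 -3.72 -1.843
endloop
endfacet
facet normal -0.437 -0.375 0.818
outer loop
vertex -4.954 -3.171 -1.754
vertex -4.65 -3.72 -1.843
vertex -3.078 -2.694 -0.533
endloop
endfacet
facet normal -0.601 -0.208 -0.771
outer loop
vertex -4.65 -3.72 -1.843
vertex -4.382 -3.146 -2.207
vertex -4.144 -3.836 -2.206
endloop
endfacet
facet normal 0.154 -0.859 0.488
outer loop
vertex -4.65 -3.72 -1.843
vertex -4.144 -3.836 -2.206
vertex -3.078 -2.694 -0.533
endloop
endfacet
facet normal -0.602 -0.209 -0.771
outer loop
vertex -4.144 -3.836 -2.206
vertex -4.382 -3.146 -2.207
vertex -3.818 -3.433 -2.57
endloop
endfacet
facet normal 0.759 -0.650 -0.040
outer loop
vertex -4.144 -3.836 -2.206
vertex -3.818 -3.433 -2.57
vertex -3.078 -2.694 -0.533
endloop
endfacet

endsolid


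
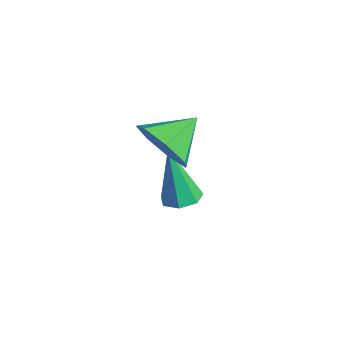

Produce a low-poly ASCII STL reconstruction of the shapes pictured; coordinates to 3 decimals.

solid 
facet normal 0.224 -0.849 -0.479
outer loop
vertex 2.029 -0.054 -0.766
vertex 1.604 -0.548 -0.089
vertex 1.235 -0.199 -0.88
endloop
endfacet
facet normal -0.095 0.882 -0.462
outer loop
vertex 2.029 -0.054 -0.766
vertex 1.235 -0.199 -0.88
vertex 1.316 0.548 0.529
endloop
endfacet
facet normal 0.223 -0.849 -0.479
outer loop
vertex 1.235 -0.199 -0.88
vertex 1.604 -0.548 -0.089
vertex 0.719 -0.607 -0.397
endloop
endfacet
facet normal -0.743 0.608 -0.280
outer loop
vertex 1.235 -0.199 -0.88
vertex 0.719 -0.607 -0.397
vertex 1.316 0.548 0.529
endloop
endfacet
facet normal 0.223 -0.849 -0.479
outer loop
vertex 0.719 -0.607 -0.397
vertex 1.604 -0.548 -0.089
vertex 0.869 -0.97 0.317
endloop
endfacet
facet normal -0.923 0.228 0.310
outer loop
vertex 0.719 -0.607 -0.397
vertex 0.869 -0.97 0.317
vertex 1.316 0.548 0.529
endloop
endfacet
facet normal 0.224 -0.849 -0.478
outer loop
vertex 0.869 -0.97 0.317
vertex 1.604 -0.548 -0.089
vertex 1.573 -1.015 0.726
endloop
endfacet
facet normal -0.501 0.027 0.865
outer loop
vertex 0.869 -0.97 0.317
vertex 1.573 -1.015 0.726
vertex 1.316 0.548 0.529
endloop
endfacet
facet normal 0.224 -0.849 -0.478
outer loop
vertex 1.573 -1.015 0.726
vertex 1.604 -0.548 -0.089
vertex 2.301 -0.708 0.522
endloop
endfacet
facet normal 0.205 0.156 0.966
outer loop
vertex 1.573 -1.015 0.726
vertex 2.301 -0.708 0.522
vertex 1.316 0.548 0.529
endloop
endfacet
facet normal 0.225 -0.849 -0.479
outer loop
vertex 2.301 -0.708 0.522
vertex 1.604 -0.548 -0.089
vertex 2.504 -0.28 -0.142
endloop
endfacet
facet normal 0.665 0.519 0.538
outer loop
vertex 2.301 -0.708 0.522
vertex 2.504 -0.28 -0.142
vertex 1.316 0.548 0.529
endloop
endfacet
facet normal 0.225 -0.849 -0.478
outer loop
vertex 2.504 -0.28 -0.142
vertex 1.604 -0.548 -0.089
vertex 2.029 -0.054 -0.766
endloop
endfacet
facet normal 0.531 0.842 -0.099
outer loop
vertex 2.504 -0.28 -0.142
vertex 2.029 -0.054 -0.766
vertex 1.316 0.548 0.529
endloop
endfacet
facet normal 0.168 0.136 -0.976
outer loop
vertex 0.791 0.784 -3.407
vertex 0.252 0.552 -3.532
vertex 0.398 1.125 -3.427
endloop
endfacet
facet normal 0.565 0.679 0.469
outer loop
vertex 0.791 0.784 -3.407
vertex 0.398 1.125 -3.427
vertex -0.072 0.288 -1.648
endloop
endfacet
facet normal 0.168 0.136 -0.976
outer loop
vertex 0.398 1.125 -3.427
vertex 0.252 0.552 -3.532
vertex -0.105 1.035 -3.526
endloop
endfacet
facet normal -0.233 0.902 0.363
outer loop
vertex 0.398 1.125 -3.427
vertex -0.105 1.035 -3.526
vertex -0.072 0.288 -1.648
endloop
endfacet
facet normal 0.169 0.137 -0.976
outer loop
vertex -0.105 1.035 -3.526
vertex 0.252 0.552 -3.532
vertex -0.34 0.582 -3.63
endloop
endfacet
facet normal -0.889 0.419 0.182
outer loop
vertex -0.105 1.035 -3.526
vertex -0.34 0.582 -3.63
vertex -0.072 0.288 -1.648
endloop
endfacet
facet normal 0.169 0.136 -0.976
outer loop
vertex -0.34 0.582 -3.63
vertex 0.252 0.552 -3.532
vertex -0.129 0.106 -3.66
endloop
endfacet
facet normal -0.911 -0.408 0.063
outer loop
vertex -0.34 0.582 -3.63
vertex -0.129 0.106 -3.66
vertex -0.072 0.288 -1.648
endloop
endfacet
facet normal 0.168 0.137 -0.976
outer loop
vertex -0.129 0.106 -3.66
vertex 0.252 0.552 -3.532
vertex 0.369 -0.033 -3.594
endloop
endfacet
facet normal -0.279 -0.956 0.094
outer loop
vertex -0.129 0.106 -3.66
vertex 0.369 -0.033 -3.594
vertex -0.072 0.288 -1.648
endloop
endfacet
facet normal 0.167 0.137 -0.976
outer loop
vertex 0.369 -0.033 -3.594
vertex 0.252 0.552 -3.532
vertex 0.778 0.268 -3.482
endloop
endfacet
facet normal 0.527 -0.811 0.253
outer loop
vertex 0.369 -0.033 -3.594
vertex 0.778 0.268 -3.482
vertex -0.072 0.288 -1.648
endloop
endfacet
facet normal 0.167 0.138 -0.976
outer loop
vertex 0.778 0.268 -3.482
vertex 0.252 0.552 -3.532
vertex 0.791 0.784 -3.407
endloop
endfacet
facet normal 0.904 -0.084 0.420
outer loop
vertex 0.778 0.268 -3.482
vertex 0.791 0.784 -3.407
vertex -0.072 0.288 -1.648
endloop
endfacet

endsolid


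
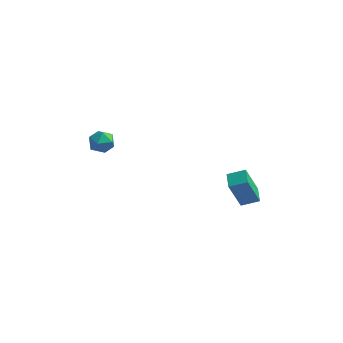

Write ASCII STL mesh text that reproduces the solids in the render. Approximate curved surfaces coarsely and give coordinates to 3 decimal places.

solid 
facet normal -0.913 0.337 0.232
outer loop
vertex -4.482 -3.614 0.18
vertex -4.45 -3.922 0.753
vertex -4.237 -3.308 0.7
endloop
endfacet
facet normal -0.574 0.795 -0.197
outer loop
vertex -4.482 -3.614 0.18
vertex -4.237 -3.308 0.7
vertex -3.949 -3.244 0.119
endloop
endfacet
facet normal -0.403 0.450 -0.797
outer loop
vertex -4.482 -3.614 0.18
vertex -3.949 -3.244 0.119
vertex -3.984 -3.818 -0.187
endloop
endfacet
facet normal -0.636 -0.223 -0.739
outer loop
vertex -4.482 -3.614 0.18
vertex -3.984 -3.818 -0.187
vertex -4.293 -4.237 0.205
endloop
endfacet
facet normal -0.951 -0.293 -0.104
outer loop
vertex -4.482 -3.614 0.18
vertex -4.293 -4.237 0.205
vertex -4.45 -3.922 0.753
endloop
endfacet
facet normal 0.032 0.992 0.125
outer loop
vertex -3.949 -3.244 0.119
vertex -4.237 -3.308 0.7
vertex -3.587 -3.323 0.655
endloop
endfacet
facet normal -0.516 0.250 0.819
outer loop
vertex -4.237 -3.308 0.7
vertex -4.45 -3.922 0.753
vertex -3.896 -3.742 1.047
endloop
endfacet
facet normal -0.577 -0.769 0.276
outer loop
vertex -4.45 -3.922 0.753
vertex -4.293 -4.237 0.205
vertex -3.931 -4.316 0.741
endloop
endfacet
facet normal -0.067 -0.655 -0.753
outer loop
vertex -4.293 -4.237 0.205
vertex -3.984 -3.818 -0.187
vertex -3.643 -4.252 0.16
endloop
endfacet
facet normal 0.309 0.433 -0.847
outer loop
vertex -3.984 -3.818 -0.187
vertex -3.949 -3.244 0.119
vertex -3.43 -3.638 0.107
endloop
endfacet
facet normal 0.636 0.223 0.739
outer loop
vertex -3.398 -3.946 0.68
vertex -3.587 -3.323 0.655
vertex -3.896 -3.742 1.047
endloop
endfacet
facet normal 0.403 -0.450 0.797
outer loop
vertex -3.398 -3.946 0.68
vertex -3.896 -3.742 1.047
vertex -3.931 -4.316 0.741
endloop
endfacet
facet normal 0.574 -0.795 0.197
outer loop
vertex -3.398 -3.946 0.68
vertex -3.931 -4.316 0.741
vertex -3.643 -4.252 0.16
endloop
endfacet
facet normal 0.913 -0.337 -0.232
outer loop
vertex -3.398 -3.946 0.68
vertex -3.643 -4.252 0.16
vertex -3.43 -3.638 0.107
endloop
endfacet
facet normal 0.951 0.293 0.104
outer loop
vertex -3.398 -3.946 0.68
vertex -3.43 -3.638 0.107
vertex -3.587 -3.323 0.655
endloop
endfacet
facet normal 0.067 0.655 0.753
outer loop
vertex -3.896 -3.742 1.047
vertex -3.587 -3.323 0.655
vertex -4.237 -3.308 0.7
endloop
endfacet
facet normal -0.309 -0.433 0.847
outer loop
vertex -3.931 -4.316 0.741
vertex -3.896 -3.742 1.047
vertex -4.45 -3.922 0.753
endloop
endfacet
facet normal -0.032 -0.992 -0.125
outer loop
vertex -3.643 -4.252 0.16
vertex -3.931 -4.316 0.741
vertex -4.293 -4.237 0.205
endloop
endfacet
facet normal 0.516 -0.250 -0.819
outer loop
vertex -3.43 -3.638 0.107
vertex -3.643 -4.252 0.16
vertex -3.984 -3.818 -0.187
endloop
endfacet
facet normal 0.577 0.769 -0.276
outer loop
vertex -3.587 -3.323 0.655
vertex -3.43 -3.638 0.107
vertex -3.949 -3.244 0.119
endloop
endfacet
facet normal -0.896 -0.279 -0.345
outer loop
vertex 1.549 -3.03 -1.975
vertex 1.263 -2.247 -1.866
vertex 2.028 -2.638 -3.537
endloop
endfacet
facet normal 0.339 -0.932 -0.130
outer loop
vertex 2.817 -2.393 -3.234
vertex 1.549 -3.03 -1.975
vertex 2.028 -2.638 -3.537
endloop
endfacet
facet normal -0.896 -0.280 -0.345
outer loop
vertex 2.028 -2.638 -3.537
vertex 1.263 -2.247 -1.866
vertex 1.742 -1.856 -3.428
endloop
endfacet
facet normal 0.285 0.234 -0.930
outer loop
vertex 1.742 -1.856 -3.428
vertex 2.817 -2.393 -3.234
vertex 2.028 -2.638 -3.537
endloop
endfacet
facet normal -0.285 -0.233 0.930
outer loop
vertex 1.549 -3.03 -1.975
vertex 2.052 -2.002 -1.563
vertex 1.263 -2.247 -1.866
endloop
endfacet
facet normal 0.340 -0.932 -0.129
outer loop
vertex 2.338 -2.784 -1.672
vertex 1.549 -3.03 -1.975
vertex 2.817 -2.393 -3.234
endloop
endfacet
facet normal -0.284 -0.234 0.930
outer loop
vertex 2.338 -2.784 -1.672
vertex 2.052 -2.002 -1.563
vertex 1.549 -3.03 -1.975
endloop
endfacet
facet normal -0.339 0.932 0.129
outer loop
vertex 1.263 -2.247 -1.866
vertex 2.052 -2.002 -1.563
vertex 1.742 -1.856 -3.428
endloop
endfacet
facet normal 0.284 0.233 -0.930
outer loop
vertex 2.531 -1.61 -3.125
vertex 2.817 -2.393 -3.234
vertex 1.742 -1.856 -3.428
endloop
endfacet
facet normal -0.340 0.931 0.129
outer loop
vertex 1.742 -1.856 -3.428
vertex 2.052 -2.002 -1.563
vertex 2.531 -1.61 -3.125
endloop
endfacet
facet normal 0.896 0.279 0.345
outer loop
vertex 2.531 -1.61 -3.125
vertex 2.338 -2.784 -1.672
vertex 2.817 -2.393 -3.234
endloop
endfacet
facet normal 0.896 0.280 0.345
outer loop
vertex 2.052 -2.002 -1.563
vertex 2.338 -2.784 -1.672
vertex 2.531 -1.61 -3.125
endloop
endfacet

endsolid


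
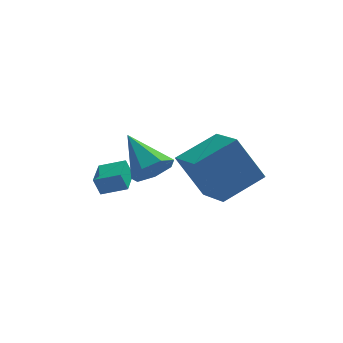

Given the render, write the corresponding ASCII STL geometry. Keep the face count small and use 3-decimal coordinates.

solid 
facet normal -0.815 -0.440 -0.377
outer loop
vertex 0.773 -2.431 4.77
vertex 0.138 -0.626 4.036
vertex 1.851 -2.816 2.891
endloop
endfacet
facet normal 0.310 -0.881 0.358
outer loop
vertex 3.522 -1.914 3.664
vertex 0.773 -2.431 4.77
vertex 1.851 -2.816 2.891
endloop
endfacet
facet normal -0.815 -0.440 -0.378
outer loop
vertex 1.851 -2.816 2.891
vertex 0.138 -0.626 4.036
vertex 1.216 -1.01 2.157
endloop
endfacet
facet normal 0.490 -0.175 -0.854
outer loop
vertex 1.216 -1.01 2.157
vertex 3.522 -1.914 3.664
vertex 1.851 -2.816 2.891
endloop
endfacet
facet normal -0.490 0.175 0.854
outer loop
vertex 0.773 -2.431 4.77
vertex 1.809 0.276 4.809
vertex 0.138 -0.626 4.036
endloop
endfacet
facet normal 0.310 -0.881 0.358
outer loop
vertex 2.444 -1.53 5.543
vertex 0.773 -2.431 4.77
vertex 3.522 -1.914 3.664
endloop
endfacet
facet normal -0.490 0.175 0.854
outer loop
vertex 2.444 -1.53 5.543
vertex 1.809 0.276 4.809
vertex 0.773 -2.431 4.77
endloop
endfacet
facet normal -0.310 0.881 -0.358
outer loop
vertex 0.138 -0.626 4.036
vertex 1.809 0.276 4.809
vertex 1.216 -1.01 2.157
endloop
endfacet
facet normal 0.490 -0.175 -0.854
outer loop
vertex 2.887 -0.109 2.93
vertex 3.522 -1.914 3.664
vertex 1.216 -1.01 2.157
endloop
endfacet
facet normal -0.309 0.881 -0.358
outer loop
vertex 1.216 -1.01 2.157
vertex 1.809 0.276 4.809
vertex 2.887 -0.109 2.93
endloop
endfacet
facet normal 0.815 0.440 0.377
outer loop
vertex 2.887 -0.109 2.93
vertex 2.444 -1.53 5.543
vertex 3.522 -1.914 3.664
endloop
endfacet
facet normal 0.815 0.440 0.377
outer loop
vertex 1.809 0.276 4.809
vertex 2.444 -1.53 5.543
vertex 2.887 -0.109 2.93
endloop
endfacet
facet normal -0.925 0.169 -0.340
outer loop
vertex -3.042 2.419 0.945
vertex -2.792 3.796 0.951
vertex -2.747 2.368 0.118
endloop
endfacet
facet normal -0.178 -0.984 -0.003
outer loop
vertex -1.628 2.164 0.529
vertex -3.042 2.419 0.945
vertex -2.747 2.368 0.118
endloop
endfacet
facet normal -0.925 0.169 -0.340
outer loop
vertex -2.747 2.368 0.118
vertex -2.792 3.796 0.951
vertex -2.497 3.746 0.123
endloop
endfacet
facet normal 0.335 -0.057 -0.940
outer loop
vertex -2.497 3.746 0.123
vertex -1.628 2.164 0.529
vertex -2.747 2.368 0.118
endloop
endfacet
facet normal -0.335 0.057 0.940
outer loop
vertex -3.042 2.419 0.945
vertex -1.673 3.592 1.362
vertex -2.792 3.796 0.951
endloop
endfacet
facet normal -0.179 -0.984 -0.004
outer loop
vertex -1.923 2.214 1.357
vertex -3.042 2.419 0.945
vertex -1.628 2.164 0.529
endloop
endfacet
facet normal -0.336 0.057 0.940
outer loop
vertex -1.923 2.214 1.357
vertex -1.673 3.592 1.362
vertex -3.042 2.419 0.945
endloop
endfacet
facet normal 0.178 0.984 0.004
outer loop
vertex -2.792 3.796 0.951
vertex -1.673 3.592 1.362
vertex -2.497 3.746 0.123
endloop
endfacet
facet normal 0.336 -0.057 -0.940
outer loop
vertex -1.378 3.541 0.535
vertex -1.628 2.164 0.529
vertex -2.497 3.746 0.123
endloop
endfacet
facet normal 0.179 0.984 0.003
outer loop
vertex -2.497 3.746 0.123
vertex -1.673 3.592 1.362
vertex -1.378 3.541 0.535
endloop
endfacet
facet normal 0.925 -0.169 0.340
outer loop
vertex -1.378 3.541 0.535
vertex -1.923 2.214 1.357
vertex -1.628 2.164 0.529
endloop
endfacet
facet normal 0.925 -0.169 0.340
outer loop
vertex -1.673 3.592 1.362
vertex -1.923 2.214 1.357
vertex -1.378 3.541 0.535
endloop
endfacet
facet normal 0.446 -0.714 -0.540
outer loop
vertex 0.19 1.03 2.907
vertex -0.646 0.896 2.394
vertex 0.105 1.511 2.201
endloop
endfacet
facet normal 0.653 0.660 0.371
outer loop
vertex 0.19 1.03 2.907
vertex 0.105 1.511 2.201
vertex -1.614 2.444 3.566
endloop
endfacet
facet normal 0.446 -0.714 -0.540
outer loop
vertex 0.105 1.511 2.201
vertex -0.646 0.896 2.394
vertex -0.546 1.529 1.64
endloop
endfacet
facet normal 0.272 0.919 -0.286
outer loop
vertex 0.105 1.511 2.201
vertex -0.546 1.529 1.64
vertex -1.614 2.444 3.566
endloop
endfacet
facet normal 0.446 -0.714 -0.540
outer loop
vertex -0.546 1.529 1.64
vertex -0.646 0.896 2.394
vertex -1.272 1.07 1.647
endloop
endfacet
facet normal -0.442 0.690 -0.573
outer loop
vertex -0.546 1.529 1.64
vertex -1.272 1.07 1.647
vertex -1.614 2.444 3.566
endloop
endfacet
facet normal 0.446 -0.714 -0.540
outer loop
vertex -1.272 1.07 1.647
vertex -0.646 0.896 2.394
vertex -1.527 0.48 2.216
endloop
endfacet
facet normal -0.950 0.146 -0.274
outer loop
vertex -1.272 1.07 1.647
vertex -1.527 0.48 2.216
vertex -1.614 2.444 3.566
endloop
endfacet
facet normal 0.446 -0.713 -0.541
outer loop
vertex -1.527 0.48 2.216
vertex -0.646 0.896 2.394
vertex -1.118 0.203 2.919
endloop
endfacet
facet normal -0.871 -0.304 0.387
outer loop
vertex -1.527 0.48 2.216
vertex -1.118 0.203 2.919
vertex -1.614 2.444 3.566
endloop
endfacet
facet normal 0.446 -0.713 -0.540
outer loop
vertex -1.118 0.203 2.919
vertex -0.646 0.896 2.394
vertex -0.355 0.447 3.227
endloop
endfacet
facet normal -0.264 -0.321 0.909
outer loop
vertex -1.118 0.203 2.919
vertex -0.355 0.447 3.227
vertex -1.614 2.444 3.566
endloop
endfacet
facet normal 0.446 -0.714 -0.540
outer loop
vertex -0.355 0.447 3.227
vertex -0.646 0.896 2.394
vertex 0.19 1.03 2.907
endloop
endfacet
facet normal 0.415 0.108 0.903
outer loop
vertex -0.355 0.447 3.227
vertex 0.19 1.03 2.907
vertex -1.614 2.444 3.566
endloop
endfacet

endsolid
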